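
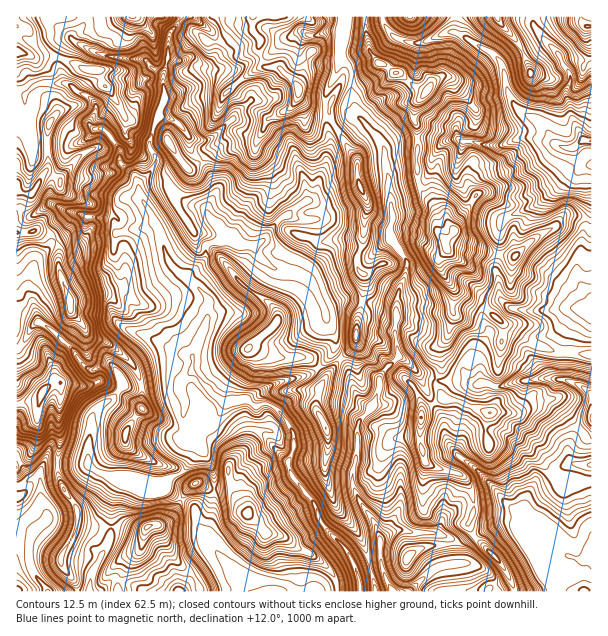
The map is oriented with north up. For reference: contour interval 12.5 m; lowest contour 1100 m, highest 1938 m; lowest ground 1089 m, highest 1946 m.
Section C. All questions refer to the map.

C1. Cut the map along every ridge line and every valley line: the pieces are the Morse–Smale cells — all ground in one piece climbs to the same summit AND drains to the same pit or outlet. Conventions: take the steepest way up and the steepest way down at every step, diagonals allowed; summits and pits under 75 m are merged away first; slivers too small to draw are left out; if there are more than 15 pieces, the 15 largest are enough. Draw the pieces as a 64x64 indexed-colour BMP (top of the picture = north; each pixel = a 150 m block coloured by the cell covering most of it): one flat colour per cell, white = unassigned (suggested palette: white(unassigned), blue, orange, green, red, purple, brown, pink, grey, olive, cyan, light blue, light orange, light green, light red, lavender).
<image width="64" height="64" href="data:image/bmp;base64,Qk12CAAAAAAAAHYAAAAoAAAAQAAAAEAAAAABAAQAAAAAAAAIAAATCwAAEwsAABAAAAAAAAAA////ALR3HwAOf/8ALKAsACgn1gC9Z5QAS1aMAMJ34wB/f38AIr28AM++FwDox64AeLv/AIrfmACWmP8A1bDFAAAAAAnd3d3d3dAAAABEREREREQAiIiIiIiIgAMzMzMzAAAAmd3d3d3d3QAABERERERERACIiIiIiIiIgzMzMzMAAAmZnd3d3d3d0ABERERERERE4IiIiIiIiIgzMzMzMwAACZmd3d3d3d3d1ERERERERE7gCIiIiIiIiDMzMzMzAAAJmZnd3d3d3d1ERERERERETuAIiIiIiIiDMzMzMzMAAACZmd3d3d3d1ERERERERETuAAiIiIiIiDMzMzMzMwAAAJmZnd3d3d3URERERERETu4AiIiIiIiDMzMzMzMzAAAACZmd3d3d3QRERERERETu4ACIiIiIiDMzMzMzMzMAAAAJmZ3d3d3dAERERERERO4ACIiIiIiIgzMzMzMzMwAAAAmZnd3d3d0ARERERERO7gAIiIiIiIiDMzMzMzMzAAAAmZmd3d3dAABERERERE7gAIiIiIiIiIMzMzMzMzMAAAmZmZ3d3dAAAERERERE7uAAiIiIiIiIMzMzMzMzMwAACZmZmdAAAAAARERERE7uAAiIiIiIiIgzMzMzMzMzAAAJmZAAAAAAAABERERE7u4ACIiIiIiIMzMzMzMzMzMAAAmZAAAAAAAABERERETu7gAAd4iIiDMzMzMzMzMzM5kACZkAAAAAAAAERERERE7u7u53eIiDMzMzMzMzMzMzmQAJmQAAAAAAAERERERETu7u7nd3iIMzMzMzMzMzMzOZAAmZAAAAAAAERERERERO7u7ud3d3czMzMzMzMzMzM5kACZkAAAAAAARERERERO7u7u53d3dzMzMzMzMzMzMzmQAJmQAAAAAABERERERE7u7u7ud3d3MzMzMzMzMzMzOZAAmZkAAAAAAERERERE7u7u7u53d3dzMzN3MzMzMzM5mQCZmZkAAAAARERmbu7u7u7u53d3d3d3d3czMzMzMzmZAJmZmQAAAAREZmZm7u7u7u7nd3d3d3d3dzMzMzMzOZmZmZmZkRERFERmZmZmbu7u7nd3d3d3AAAHMzMzMzM5mZmZmZkRERERFmZmZmZmZu7ud3d3dwAAAAczMzMzMzmZmZkREREREREWZmZmZmZmbud3d3dwAAAAd3MzMzMzOZmZmRERERERERZmZmZmZmZmd3d3cAAAAAB3czMzMzNwmZmRERERERERFmZmZmZmZmZ3d3dwAAAAAAdzMzd3d3CZmRERERERERERZmZmZmZmZnd3d3AAAAAAB3M3d3d3cAkRERERERERERFmZmZmZmZmd3d3cAAAAAAHd3d3d3dxEREREREREREREWZmZmZmZmZ3d3dwAAAAAAd3d3d3d3ERERERERERERERZmZmZmZmZ3d3d3AAC7u7t3cAAAAAARERERERERERERFmZmZmZmZgAAAAC7u7u7u7sAAAAAABEREREREREREREWZmZmZmZgAAAAAAu7u7u7uwAAAAAAERERERERERERFmZmZmZmZmAAAAAAC7u7u7u7AAAAAAAREREREREREREGZmZmZmYP8AAAAAALu7u7u7AAAAAAABEREREREREREAAGZmZmAA//AAAAAAu7u7u7sAAAAAAAEREREREREREQAAZmZmAAAP/wAAAAC7u7u7uwUAAAAAAREREREREREQAABmZmIAAA//////C7u7sAAABVUAAAABERERERERERAAAAAiIiAAAP/////7u7uwAAAFVVAAAAEREREREREREAAAACIiIgAA//////u7u7sAAAVVVVAAAREREREREREAAAACIiIiAP//////+7u7uwAABVVVVQBREREREREREQAAACIiIiIi///////7u7u7sAVVVVVVVVEREREREREQAAAAAiIiIiIv//////u7u7u7VVVVVVVVURERERERERAAAAACIiIiIiL/////+7u7u7xVVVVVVVVREREREREREAAAAAIiIiIiIi/////My7u7xVVVVVVVVVERERERERGqAAAAAiIiIiIiL////8zMy7vFVVVVVVVVURERERERGqoAAAAiIiIiIiIv////zMzLu8VVVVVVVVVREREREREaqgAAAiIiIiIiIiL////MzMu7zFVVVVVVVQEREREREaqqAAAiIiIiIiIiIv///8zMzLu1VVVVVVUAARERERERqqoAACIiIiIiIiIi///8zMzMzMVVVVVVAAABEREREaqqqgAAIiIiIiIiIiL//8zMzMzMxVVVVVUAAAEREREaqqqqoCIiIiIiIiIiIi/8zMzMzMzMVVVVUAAAARERERGqqqqiIiIiIiIiIiIiIizMzMzMzMxVVVAAAAABEREREaqqqqIiIiIiIiIiIiIizMzMzMzMxVVVAAAAAAoRERGqqqqqoiIiIiIiIiIiIiLMzMzMzMzFVVUAAAAACqoRqqqqqqqiIiIiIiIiIiIiIszMzMVczFVVUAAAAAAKqqqqqqqqqqIiIiIiIiIiIiIizMzMVVVVVVVQAAAAAAqqqqqqqqqqACIiIiIiIiIiIiLMzFVVVVVVVVAAAAAACqqqqqqqAAAAIiIiIiIiIiIiLMzFVVVVVVVVAAAAAAAKqqqqoAAAAAAiIiIiIiIiIiIszFVVVVVVVVAAAAAAAAqqqqAAAAAAACIiIiIiIiIiIizMVVAABVVQAAAAAAAACqqqqgAAAAAAIiIiIiIiIiIiLMxVAAAAAAAAAAAAAAAKqqqqoAAAAAACIiIiIiIiIiIizFUAAAAAAAAAAAAAAA"/>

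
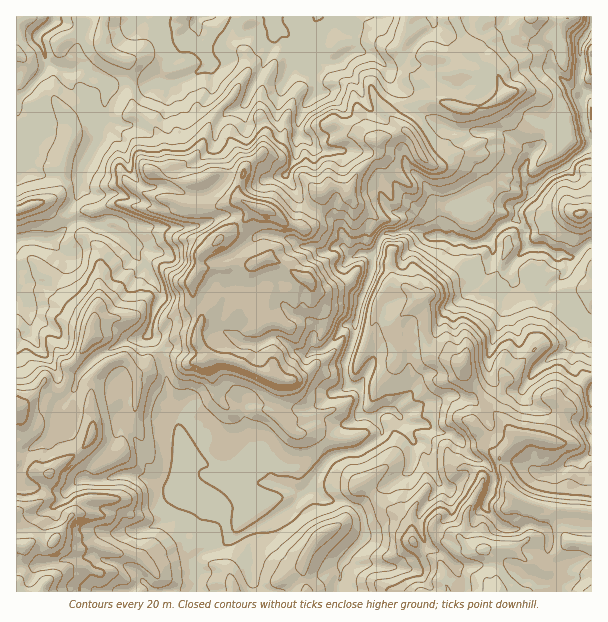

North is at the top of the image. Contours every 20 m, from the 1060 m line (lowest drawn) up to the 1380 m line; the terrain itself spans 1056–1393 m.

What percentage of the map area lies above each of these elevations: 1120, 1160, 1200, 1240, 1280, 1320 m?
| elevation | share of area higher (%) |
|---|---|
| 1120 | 90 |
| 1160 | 73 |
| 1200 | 57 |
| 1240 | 35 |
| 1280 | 18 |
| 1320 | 6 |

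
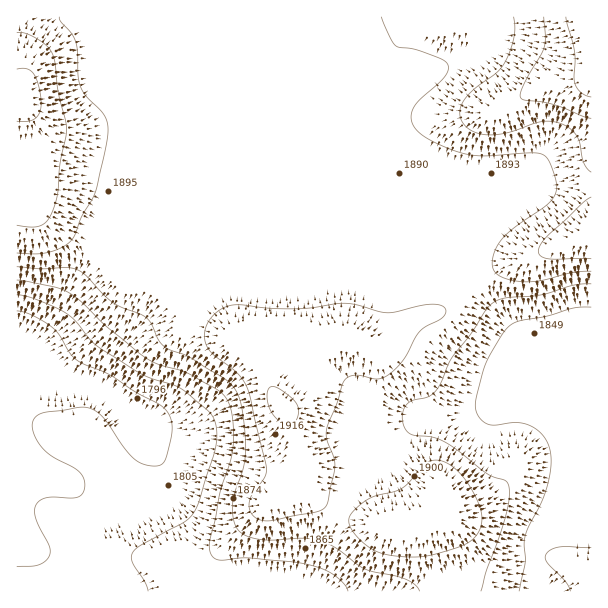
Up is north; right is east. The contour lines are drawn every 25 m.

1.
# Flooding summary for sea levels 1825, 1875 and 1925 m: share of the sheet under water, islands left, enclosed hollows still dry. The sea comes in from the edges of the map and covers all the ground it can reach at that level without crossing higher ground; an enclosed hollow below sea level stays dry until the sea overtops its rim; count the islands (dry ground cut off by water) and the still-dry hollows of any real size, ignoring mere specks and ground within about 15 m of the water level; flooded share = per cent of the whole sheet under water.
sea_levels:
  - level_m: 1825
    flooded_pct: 13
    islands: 0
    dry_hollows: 0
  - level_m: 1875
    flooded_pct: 32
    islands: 0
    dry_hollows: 0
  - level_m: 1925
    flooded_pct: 93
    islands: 0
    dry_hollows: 0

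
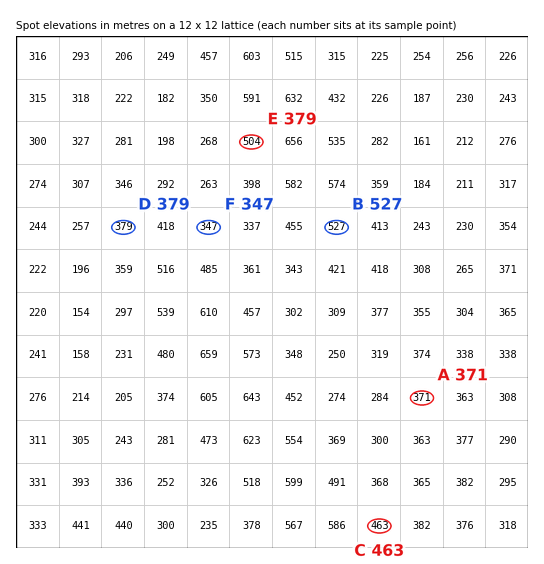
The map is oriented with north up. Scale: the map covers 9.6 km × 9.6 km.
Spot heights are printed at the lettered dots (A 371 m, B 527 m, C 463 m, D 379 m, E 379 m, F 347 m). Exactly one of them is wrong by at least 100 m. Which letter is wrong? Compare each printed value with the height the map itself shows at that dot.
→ E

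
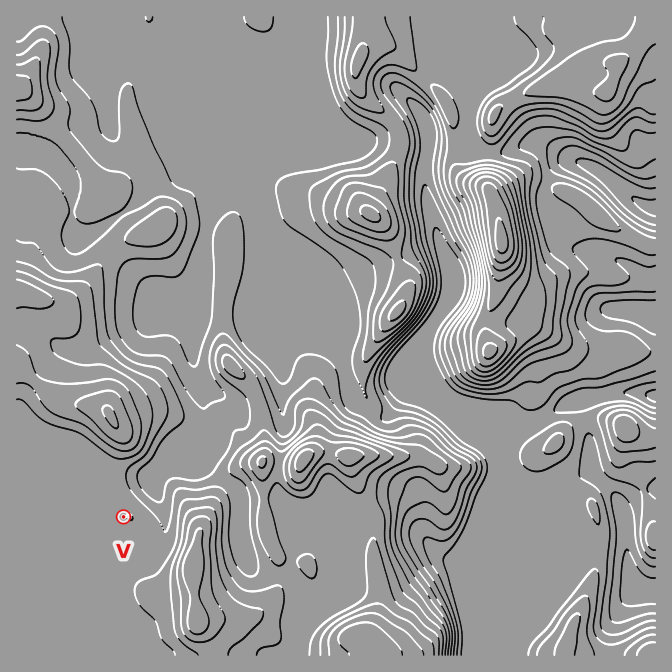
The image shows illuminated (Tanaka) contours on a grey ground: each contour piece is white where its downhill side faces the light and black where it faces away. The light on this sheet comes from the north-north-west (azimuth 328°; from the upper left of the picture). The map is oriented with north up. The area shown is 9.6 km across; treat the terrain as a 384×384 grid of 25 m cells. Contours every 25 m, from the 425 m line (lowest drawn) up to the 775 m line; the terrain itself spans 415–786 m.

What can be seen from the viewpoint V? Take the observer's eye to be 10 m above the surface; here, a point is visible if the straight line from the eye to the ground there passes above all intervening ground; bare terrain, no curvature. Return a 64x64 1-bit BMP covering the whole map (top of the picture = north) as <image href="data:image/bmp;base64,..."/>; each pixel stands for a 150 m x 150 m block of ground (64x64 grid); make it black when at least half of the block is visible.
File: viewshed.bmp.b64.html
<image width="64" height="64" href="data:image/bmp;base64,Qk0+AgAAAAAAAD4AAAAoAAAAQAAAAEAAAAABAAEAAAAAAAACAAATCwAAEwsAAAIAAAAAAAAA////AAAAAAD/8AAAAAAAAH/wAAAAAAAAH+CAAAAAAAA/4cAAAAAAAH/hwAAAAAAA/8HAAAAAAAD/34AAAAAAAP//gAAAAAAA//+AAAAAAAD//8AAAAAAAP//wAAAAAAA//nAAAAAAAD/+cAAAAAAAP/5wAAAAAAA//HAAAAAAAD/4YAAAAAAAP/hgAAAAAAA/+EBkAAAAAD/8A+QAAAAAP/8/5gAAAAA////gAAAAAD///+AAAAAAP/H/4AAAAAA/4P9gAAAAAD/ABuAAAAAAIAAHwAAAAAAgAAPAAAAAACAAA4AAAAAAIAAHAAAAAAAAAAYAAAAAAAAAAgAAAAAAAAAAAAYAAAAAAAAABwAAAAAAAAAHAIAAAAAAAAcAwAAAAAAABwDAAAAAAAAHgMAAAAAAAAeA4AAAAAAAA4DgAAAAAAAHAGAAAAAAIAcAYAAAAAAwDwDgAAAAADAfAMAAAAAAGD4BwAAAAAAceAHAAAAAAB/wA8AAAAAAH+ADgAAAAAAYAAOAAAAAAAAAAAAAAAAACAAAAAAAAAAMAAAAAAAAAA4AAAAAAAAABwAAQAAAAAAHgABAAAAAAAf+AAAAAAAAB/wABAAAAAAH+AAHAAAAAAPwAAAAAAAAA/BAAAAAAAAD8IAAAAAAAAPxgAAAAAAAAfAAAAAAAAAB8AAAAAAAAAH4AAAAA=="/>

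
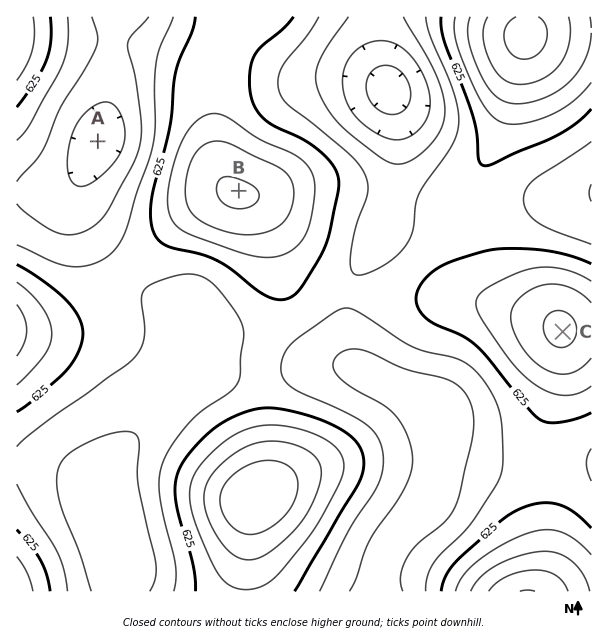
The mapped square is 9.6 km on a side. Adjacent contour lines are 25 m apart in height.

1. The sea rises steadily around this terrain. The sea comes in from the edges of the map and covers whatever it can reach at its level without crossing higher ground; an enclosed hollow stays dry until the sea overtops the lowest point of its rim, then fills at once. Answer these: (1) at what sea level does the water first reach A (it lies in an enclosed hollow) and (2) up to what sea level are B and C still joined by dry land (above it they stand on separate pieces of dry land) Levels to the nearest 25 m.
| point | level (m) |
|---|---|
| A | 575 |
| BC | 600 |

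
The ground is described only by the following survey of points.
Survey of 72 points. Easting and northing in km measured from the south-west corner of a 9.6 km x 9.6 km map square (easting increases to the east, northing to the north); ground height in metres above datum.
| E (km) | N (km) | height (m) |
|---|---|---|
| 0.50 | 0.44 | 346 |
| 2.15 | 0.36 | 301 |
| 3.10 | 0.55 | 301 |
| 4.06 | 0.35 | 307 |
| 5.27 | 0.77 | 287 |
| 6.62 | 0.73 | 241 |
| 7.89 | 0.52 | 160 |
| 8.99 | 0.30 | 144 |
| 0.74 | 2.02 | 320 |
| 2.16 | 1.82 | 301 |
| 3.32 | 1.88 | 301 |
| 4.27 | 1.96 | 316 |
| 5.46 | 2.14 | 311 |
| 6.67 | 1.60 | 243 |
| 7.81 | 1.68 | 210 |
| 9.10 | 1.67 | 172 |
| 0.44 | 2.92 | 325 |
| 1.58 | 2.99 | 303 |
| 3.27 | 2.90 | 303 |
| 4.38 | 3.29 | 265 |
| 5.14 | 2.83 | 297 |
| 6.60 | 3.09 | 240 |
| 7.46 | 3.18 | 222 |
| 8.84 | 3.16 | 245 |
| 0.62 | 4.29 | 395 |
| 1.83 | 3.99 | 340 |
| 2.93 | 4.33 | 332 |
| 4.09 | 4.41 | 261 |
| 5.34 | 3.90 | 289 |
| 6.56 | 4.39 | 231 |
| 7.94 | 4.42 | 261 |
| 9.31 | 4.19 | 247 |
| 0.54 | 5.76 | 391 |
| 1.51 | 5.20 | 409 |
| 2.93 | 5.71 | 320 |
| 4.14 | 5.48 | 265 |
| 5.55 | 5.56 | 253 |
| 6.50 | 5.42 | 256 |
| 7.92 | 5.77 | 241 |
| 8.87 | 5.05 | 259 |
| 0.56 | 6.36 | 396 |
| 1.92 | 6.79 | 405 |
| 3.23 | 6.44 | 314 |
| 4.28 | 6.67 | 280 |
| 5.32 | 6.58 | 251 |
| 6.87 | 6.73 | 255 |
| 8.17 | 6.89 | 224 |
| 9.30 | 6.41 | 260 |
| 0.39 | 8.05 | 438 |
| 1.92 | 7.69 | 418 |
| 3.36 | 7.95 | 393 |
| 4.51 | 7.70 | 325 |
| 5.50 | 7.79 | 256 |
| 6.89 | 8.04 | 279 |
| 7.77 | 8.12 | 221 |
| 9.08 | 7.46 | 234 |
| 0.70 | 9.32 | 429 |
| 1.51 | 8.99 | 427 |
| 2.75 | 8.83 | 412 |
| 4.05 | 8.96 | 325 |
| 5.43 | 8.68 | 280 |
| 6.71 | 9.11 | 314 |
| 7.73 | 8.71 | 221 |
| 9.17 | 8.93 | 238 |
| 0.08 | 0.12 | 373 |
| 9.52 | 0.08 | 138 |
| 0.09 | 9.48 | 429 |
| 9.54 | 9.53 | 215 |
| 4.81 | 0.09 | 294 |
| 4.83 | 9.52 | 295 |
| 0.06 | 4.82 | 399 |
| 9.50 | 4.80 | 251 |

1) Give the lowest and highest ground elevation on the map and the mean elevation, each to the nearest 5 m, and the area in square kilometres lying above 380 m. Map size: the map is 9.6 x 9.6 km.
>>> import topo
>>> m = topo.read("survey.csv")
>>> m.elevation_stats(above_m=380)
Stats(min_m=135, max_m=450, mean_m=295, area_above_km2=14.8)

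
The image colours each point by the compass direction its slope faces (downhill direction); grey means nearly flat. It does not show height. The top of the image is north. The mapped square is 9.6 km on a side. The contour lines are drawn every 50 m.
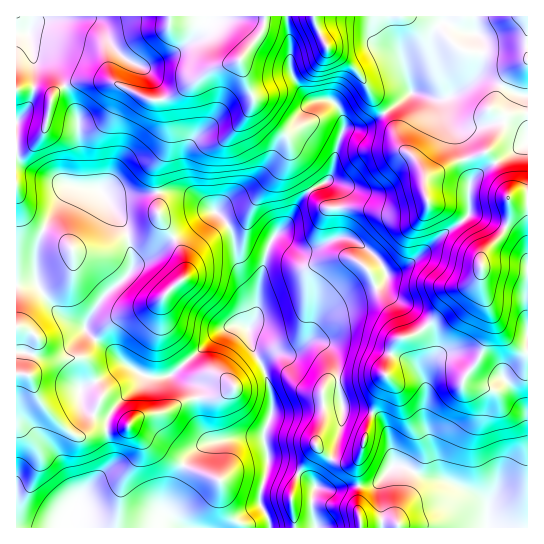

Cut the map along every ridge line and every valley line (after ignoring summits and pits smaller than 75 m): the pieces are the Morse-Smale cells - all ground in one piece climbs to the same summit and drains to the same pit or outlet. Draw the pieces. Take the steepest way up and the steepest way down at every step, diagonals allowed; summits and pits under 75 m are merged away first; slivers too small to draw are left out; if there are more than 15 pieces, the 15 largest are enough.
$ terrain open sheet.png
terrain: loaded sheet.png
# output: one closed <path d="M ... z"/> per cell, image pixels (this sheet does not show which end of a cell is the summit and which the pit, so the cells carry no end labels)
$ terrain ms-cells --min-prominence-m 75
<path d="M31 16l-15 1 0 510 299 1-3-14 0-16 5-11 8 2 14 0 8-2 26-2 4-1 18-19 12 3 22 11 14 1-6-10-13-48 3-29-4-22 10-17 0-12-4-8-18-23-23-18-3-6 2-13-10-16-11-10-16-9-11-2-26 12-14 0-20-13-4 0-10 19-8 38-1 24-5 9-5 2-4-3-9 0-10 4-53 47-21 1-10-4-14-9-15-15-22-15-3-9 22-33 16-12 15-17 12-6 56-42 9-4-20-14-16-5-21 0-40 5-12 0-5-4 28-32 16-9 14-17 4-10 0-15-6-24-5-9-9-9-18-9-31-36-12-4-36 0-8 2-7 7z"/><path d="M286 16l-253 0-2 10 0 2 7-7 8-2 43 1 14 11 9 15 13 13 14 6 13 12 9 22 2 26-3 8-8 12-7 7-15 8-29 33 5 4 12 0 40-5 21 0 16 5 23 16 10 12 5 12 6 29 18 26 2-1 6-36 7-16 13-13 18-29 12-10 12-6 4-4 6-32 7-16-3-15-7-11-5-3-19 0-15-19-4-10 0-28z"/><path d="M527 143l-46 29-12 13-1 30-9 9-17 11-32 29-15 8-8 1-2 8 3 12 23 18 18 23 4 8 0 12-10 17 4 22-3 29 15 52 7 7 29 14 10 8 4 25 39-1z"/><path d="M417 93l-8 2-38 28-10 5-14 0-4 3-6 14-6 32-4 4-12 6-12 10-18 29-10 10 4 0 20 13 14 0 18-9 15-3 20 11 11 10 8 15 6 0 24-13 27-25 17-11 9-9 3-33 15-14 40-24 2-9-6-6-15-6-13 0-12 4-20-2-11-10-9-15z"/><path d="M215 212l-9 3-56 42-12 6-15 17-18 14-20 31 0 5 4 5 21 14 15 15 20 12 25 0 49-44 14-7 9 0 7 3 7-11 0-28-13-15-4-8-6-29-5-12z"/><path d="M443 16l-156 0 5 59 11 18 7 7 19 0 8 6 7 16 1 7 16-1 18-11 33-24-3-15 19-19 4-24 12-13z"/><path d="M527 16l-82 0-1 6-12 13-4 24-19 19 2 13 20 8 11 1 9 15 11 10 20 2 12-4 13 0 15 6 5 6z"/><path d="M399 465l-6 2-16 17-4 1-26 2-8 2-14 0-8-2-5 11 0 16 4 13 172 0-1-21-12-11-24-12-30-7z"/>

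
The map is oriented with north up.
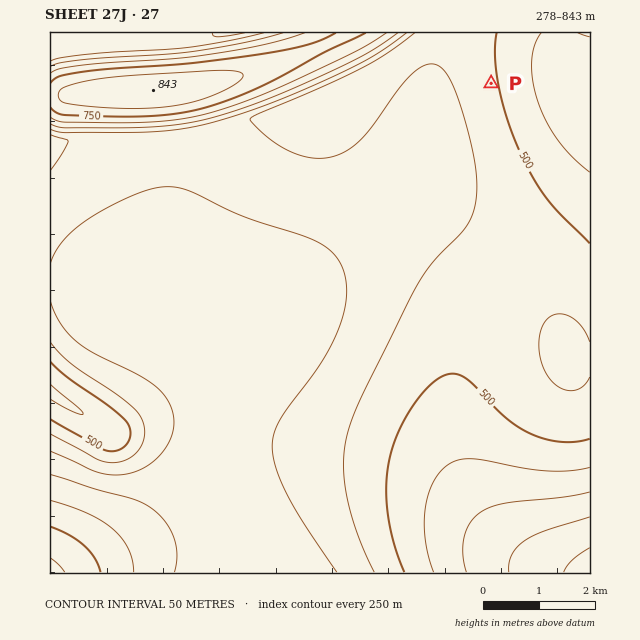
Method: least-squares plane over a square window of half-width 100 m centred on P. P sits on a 4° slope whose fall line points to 79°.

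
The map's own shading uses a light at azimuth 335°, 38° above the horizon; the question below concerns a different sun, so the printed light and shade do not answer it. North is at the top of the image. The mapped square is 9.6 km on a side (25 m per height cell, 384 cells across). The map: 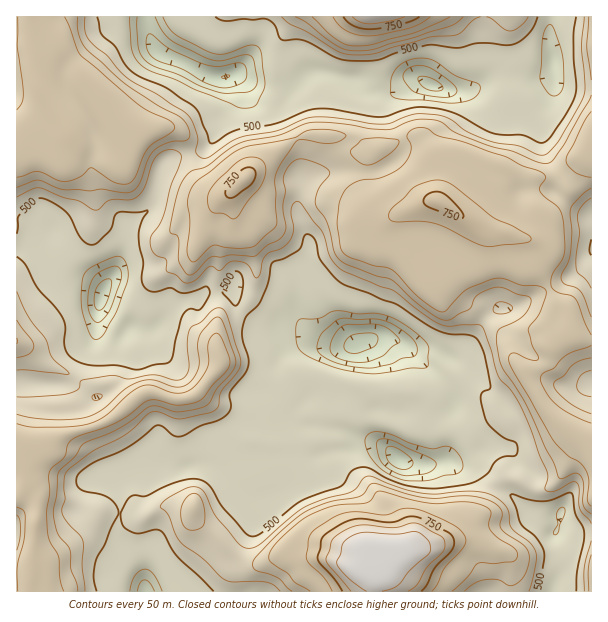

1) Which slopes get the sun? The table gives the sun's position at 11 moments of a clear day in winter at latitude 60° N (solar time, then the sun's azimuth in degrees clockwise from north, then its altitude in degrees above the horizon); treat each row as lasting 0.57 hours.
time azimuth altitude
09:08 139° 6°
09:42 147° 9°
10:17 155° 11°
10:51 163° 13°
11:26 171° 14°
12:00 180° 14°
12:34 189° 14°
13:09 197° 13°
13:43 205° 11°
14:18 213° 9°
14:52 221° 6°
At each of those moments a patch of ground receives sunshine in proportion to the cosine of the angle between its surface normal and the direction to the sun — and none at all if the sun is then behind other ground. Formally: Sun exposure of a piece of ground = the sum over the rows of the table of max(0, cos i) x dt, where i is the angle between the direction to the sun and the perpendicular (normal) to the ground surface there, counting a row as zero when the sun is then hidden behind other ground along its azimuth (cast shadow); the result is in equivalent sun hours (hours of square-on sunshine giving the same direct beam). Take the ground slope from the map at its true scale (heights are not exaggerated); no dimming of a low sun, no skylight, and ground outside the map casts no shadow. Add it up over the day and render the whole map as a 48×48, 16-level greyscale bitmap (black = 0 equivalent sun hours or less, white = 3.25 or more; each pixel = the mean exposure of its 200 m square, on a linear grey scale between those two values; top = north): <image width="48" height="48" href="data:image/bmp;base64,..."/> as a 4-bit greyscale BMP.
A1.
<image width="48" height="48" href="data:image/bmp;base64,Qk32BAAAAAAAAHYAAAAoAAAAMAAAADAAAAABAAQAAAAAAIAEAAATCwAAEwsAABAAAAAAAAAAAAAAABEREQAiIiIAMzMzAERERABVVVUAZmZmAHd3dwCIiIgAmZmZAKqqqgC7u7sAzMzMAN3d3QDu7u4A////AGZVRVVnmXZnmrvMvJesqZqrqKzLmYd1VmZVRFZoumZ5mIrNp3radmeJmGirmYd2VlVVVmZmh2eZdmRphol1VVZ5zZeJmHdmVDVDRnZmZmmYdjATVVRFVVVWeaiHUyNEQ1VCJGZnd3mYYxAAJUMRIiEjIjVTAAIzRGVUNGdnmYiXMiMgATEAAAAAABRVMSRUWJRVRFZVV4Z2IjQyAAEAAAAAASNFVERUfYVnZCNEMkMzNERDIAAAAAAAAAEAFGiqaGZWQzRUQhABNFVEMgAAAAAAAAAAN4athWZndlVVVTEBNVVVQyEAAAAAAAABRDRqyGaM2nZmVVRERVVVRDMgAAAAAAAiM0eIqGZnm7qHVWZmZVVVVEQyAAAAERRENFiYh1VWm8y6dmd2ZVVVVERDMQA0VmVVZliYdhERNq3bl3mHZVVVVERFZ4hlVURWdnmGUwAAAAOdy87dt1VVVVVmZlVVVERWVYljEBEiIQAn3/7uplVVVVVVZmdmZlVVV6gxACERI0IRVzE4p1VVVWZmZmZmVWZUeqUiIlZmZDMQAAADrpZVVmZVMzMzRWZWq3RoZaqWMQAAAAATWqdVVUIQAAABNUVXmFWZmbhSIiIhAAJGVEVVQgAAAAACVGZndCV5vIVERCMyIiNVQzRVVEIAAAE3eHZ4U2ZnmiI1VCNDRERCI0VVVnh0M1jLm7qXRGVVZCNEUxFXdlQgE0VWZorO///K7+yTESRVUzREVBE2ZmUhAjdmZ4i8zMq+66l1MzNVQ0M0VUI1Z2ZUIjV2Z3d3eKvth5mImpZCI0RFVnU0eZrId1aGZmZ5rM23ZnnN3MpRAkRVZ6p2VYvMmYh2Zmac3tuGZmZ5qHd3MzVVaLy3Z2eczOyJhmi926hmZWZmZmZ5Y1VVZ4iXeJZpze3NuGeIdmZmZmZ4d3ZmdWVVaIdmVGZWiIirp3h2ZmZmZnmHd1VVZmZmZ3dmQkdWd3Z4Zpl2ZmeIialkM0VVVXZnh4eIY0VmiHZlVphkVVZ5u4QzRFVEZ6ibuprdlURVeZhmd2ZURVQ1dSI1VDMUqt3v26ztpkNENIt1VkREQzRCACNVVVVXe83bqpqZlkMRITd3ZmQzMyIzIkVVVmVleomGd3Zml1QQARA3qZiHd2M0VVVVQxAViGZmZmVmnJdBAAAlmqmHZodUVVQxAAACRlZmZVZmfOyCAAAAJ4h2UzRlMhAAAAABNVVmVWZlVnYyIQAAASIhEAAiMQAAABIhJEVlRXZVMhASMgAAAAAAAAAAAAAAI0MyIjVlRmVTEAATIQAAAAAAAAAAAAATREQiIlZVZlUxAAEQAAAjIQAAARAAAAEjREMiNGZVZlIAAAAAAAFVVDMjNEIAAEdlREQ0VmVmVCEAAAABMzV2ZmZ4h3dTSIh2ZWU1Z2VmYgEiAAFJvclmZni+/8q9uXZmZmVGZ2VWUhEzIUi6iKuGd53////+uqh4iGVnVmZVQzNFRYqGZmh2m9663////smIq5d3VWZURkRVVnZmeIiJvcqM7///3cqZmah2VQ=="/>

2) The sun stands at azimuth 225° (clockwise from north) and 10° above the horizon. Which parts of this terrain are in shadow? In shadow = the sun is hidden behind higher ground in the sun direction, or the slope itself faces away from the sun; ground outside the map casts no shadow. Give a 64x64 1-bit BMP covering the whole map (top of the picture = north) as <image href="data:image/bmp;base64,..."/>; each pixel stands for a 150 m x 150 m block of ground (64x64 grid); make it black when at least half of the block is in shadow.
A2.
<image width="64" height="64" href="data:image/bmp;base64,Qk0+AgAAAAAAAD4AAAAoAAAAQAAAAEAAAAABAAEAAAAAAAACAAATCwAAEwsAAAIAAAAAAAAA////AAAAAAADhAAAAAAAQAeAAAAAAABgB8AAAAAAAGAHwAAAAAAAYA+AAAAAAADwHwAA4AABg/AfAAHgAefP+B8AA8AH/+f4HgAHwAf/4/geAA+A////+B4ADwB///+AHwAfAB7//wAPAB8ADf/+AAcABwAB//4AAAAAAAH//gAAAAAAAf/+AAAAAAAB4cAAAAAAAAAAAAD+AAAAAAAAAf+AAAAAAAAHc4AAAAAAAA8AAAMAAAAAHwAB4QAAAAA/AA/gAAAAAD8B/+AAH8AAAAcd4cB/4AAADgBBwP/AAAA4AAHgf8AAAPCAAfAfgAAA8YAD8AAAAAHxwAPwAAAAAfHAA/AAAAADkcABwAAAAAMB4AAAAAAADwDAAAAAAAAPAAAAEAAAAAcAAAAQAAAABwAAAAAAAAAHAAAAAAAAAAcAAAAAAAAADwAAAAMAAAAPAAAABwAAAA8AAAAHAABgDwAAAAcAAOA5AAAABgAB4BAAAgAOAAHAAAACACYAAAAAAAMIMAAAAfAAAwgwAAAP8AAADHAAAD/wAAAY/AAB//AAADx//8P/8AAA/B/////wAAP8B////8AAB/8Af//8AAAf/8AP//AAAD//wAI/8AAAf//AAB4AAAD//8AAAAAgAf/4AAAAACAD//AAAAAAIAP/wAAAAAAgA/+AAAAAAAAD/wAAAAAAAA=="/>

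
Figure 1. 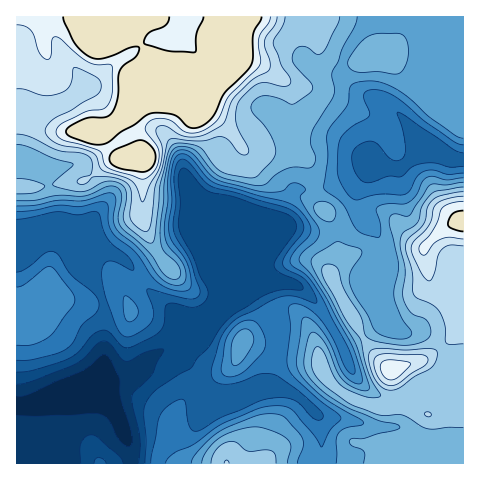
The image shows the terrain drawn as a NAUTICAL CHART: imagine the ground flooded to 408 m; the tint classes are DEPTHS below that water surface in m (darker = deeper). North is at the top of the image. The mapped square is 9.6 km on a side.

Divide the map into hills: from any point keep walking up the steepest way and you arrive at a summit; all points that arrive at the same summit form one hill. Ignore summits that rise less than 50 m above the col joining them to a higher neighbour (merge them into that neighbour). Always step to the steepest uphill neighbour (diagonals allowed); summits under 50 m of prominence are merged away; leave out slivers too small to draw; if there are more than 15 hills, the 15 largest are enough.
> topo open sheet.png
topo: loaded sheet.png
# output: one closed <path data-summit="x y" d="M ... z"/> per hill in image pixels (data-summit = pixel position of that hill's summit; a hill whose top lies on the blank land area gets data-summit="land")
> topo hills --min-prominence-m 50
<path data-summit="land" d="M463 16l-447 1 0 225 6 0 27-12 8 0 14 6 9 12 4 17 17 30 4 12-1 60-16 12-12 6-44 19-16 2 1 58 114 0-1-16-9-27-5-9-6-6-11-4-42 1 52-22 22-5 19-18 19-12 20-20 18-8 10-10 6-11 18-19 7-15 15-10 11-12 18-48 5-4 15 1 18-4 39-18 31 1 17-14 24 0 13 5 10-1z"/><path data-summit="land" d="M441 155l-24 0-17 14-31-1-32 16-16 5-24 0-5 4-18 48-11 12-15 10-7 15-20 21 32-12 15 22 6 13 3 18-8 48 14 1 14 6 21 21 4 19-3 29 145-1-1-65-45 0-25 2-12-4-14-8-10-10-14-29 43-29 4 5 12 7 21 1 8 4 7 6 14 18 12 4 0-205-10 0z"/><path data-summit="227 463" d="M172 344l-22 14-19 18-22 5-52 22 42-1 11 4 6 6 5 9 9 27 2 16 186-1 4-14-3-31-19-20-10-6-13-4-33 2-16 4-18-1-5-4-8-15-18-18z"/><path data-summit="17 314" d="M57 230l-8 0-27 12-6 1 1 163 15-2 44-19 12-6 16-12 1-60-4-12-17-30-5-20-8-9z"/><path data-summit="242 343" d="M253 287l-31 13-15 18-18 8-17 17 7 13 18 18 8 15 5 4 18 1 16-4 22-1 4-4 2-15 5-22-1-16-8-23z"/><path data-summit="391 370" d="M386 320l-21 16-22 12 9 23 15 17 14 8 12 4 71-3 0-30-2-2-10-4-14-18-7-6-8-4-21-1-12-7z"/>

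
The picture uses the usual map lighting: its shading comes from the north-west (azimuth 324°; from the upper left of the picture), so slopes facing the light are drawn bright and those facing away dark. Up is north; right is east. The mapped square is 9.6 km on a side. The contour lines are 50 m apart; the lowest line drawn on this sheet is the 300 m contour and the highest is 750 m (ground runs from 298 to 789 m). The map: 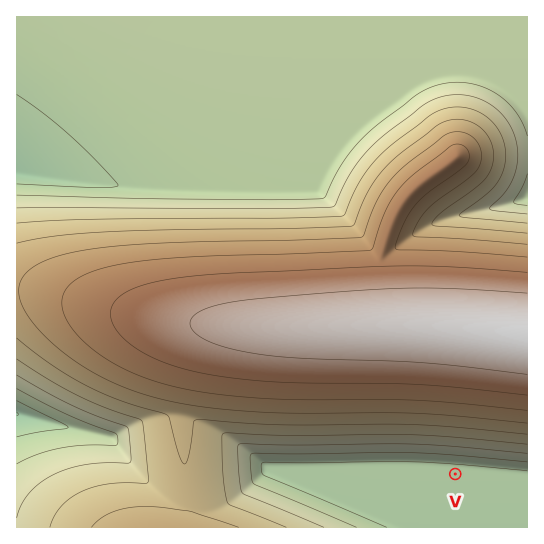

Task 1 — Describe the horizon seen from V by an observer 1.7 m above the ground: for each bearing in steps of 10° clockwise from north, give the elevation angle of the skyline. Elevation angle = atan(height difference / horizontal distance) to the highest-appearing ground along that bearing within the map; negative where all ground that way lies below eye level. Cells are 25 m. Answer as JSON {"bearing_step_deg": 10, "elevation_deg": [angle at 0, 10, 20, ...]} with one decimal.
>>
{"bearing_step_deg": 10, "elevation_deg": [13.1, 13.1, 12.7, 12.0, 10.9, 9.5, 7.7, 5.3, 2.4, -0.1, -0.1, -0.2, -0.2, -0.2, -0.3, -0.3, -0.4, -0.4, -0.4, -0.4, -0.4, -0.3, -0.3, -0.1, 1.2, 2.4, 2.5, 2.3, 2.3, 4.4, 6.3, 8.1, 9.6, 11.0, 12.0, 12.7]}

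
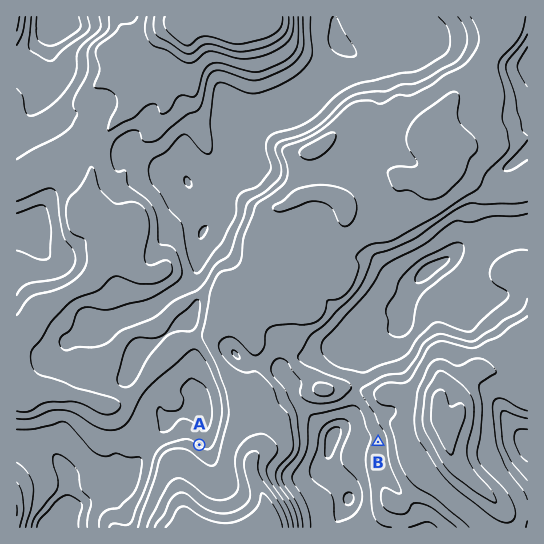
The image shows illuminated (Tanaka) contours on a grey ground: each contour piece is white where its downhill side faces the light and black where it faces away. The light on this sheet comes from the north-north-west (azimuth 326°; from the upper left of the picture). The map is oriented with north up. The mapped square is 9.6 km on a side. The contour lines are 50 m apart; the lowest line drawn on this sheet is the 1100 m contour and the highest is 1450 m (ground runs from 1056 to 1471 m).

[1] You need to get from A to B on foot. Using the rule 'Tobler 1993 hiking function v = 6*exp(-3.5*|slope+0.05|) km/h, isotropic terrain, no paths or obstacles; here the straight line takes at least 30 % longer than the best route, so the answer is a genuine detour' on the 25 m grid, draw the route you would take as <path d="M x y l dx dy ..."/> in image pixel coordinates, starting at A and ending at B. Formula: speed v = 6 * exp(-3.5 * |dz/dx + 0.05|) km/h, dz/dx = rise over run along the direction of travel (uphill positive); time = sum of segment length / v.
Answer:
<path d="M199 445l6 2 4 0 5-2 12-12 51-26 30 0 6 3 32 0 5 3 27 26 1 3"/>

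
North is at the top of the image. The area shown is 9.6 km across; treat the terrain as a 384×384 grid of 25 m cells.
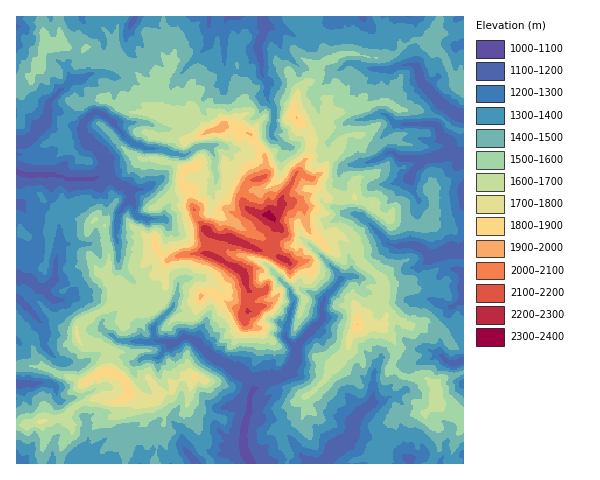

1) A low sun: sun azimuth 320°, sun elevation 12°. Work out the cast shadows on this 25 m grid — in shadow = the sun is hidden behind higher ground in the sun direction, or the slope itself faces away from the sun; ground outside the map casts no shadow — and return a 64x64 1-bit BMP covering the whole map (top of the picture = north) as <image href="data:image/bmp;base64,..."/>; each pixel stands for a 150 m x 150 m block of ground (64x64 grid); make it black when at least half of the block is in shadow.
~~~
<image width="64" height="64" href="data:image/bmp;base64,Qk0+AgAAAAAAAD4AAAAoAAAAQAAAAEAAAAABAAEAAAAAAAACAAATCwAAEwsAAAIAAAAAAAAA////AAAAAADP/P///fxhj0/8///9/+fvf/j///l/5+f/////+X/37f/////iP/P/P////+B/8v8B////4H/wvgD////gf/geAH///+D//AwF4Mf//P//Dwb+A3////+P/z6Bf////8/+HgAD////A/AAgAf////OAWH4P//7//8D8fx///n//xDwf////f/+EAP///////gQf//+////+AB8//7//2fAAHz//P//RAAADh48f/8BBAAABzgf/wePAwAHOH//x/+BAAeWP//n8zyAA/9v/8YDbBAP/3//4jnsBif/f//D3wwGN/x//4n/BgYR8fj//P8GBgAH4////yZ3CAcH////BDYMEAf///8ENgQQH///vAAWHgB///+OAAb+MEf/848AA44wA//7j8ADhhAD/4yPgAEAMDP+Zg8AGPg4ff5/jw///Dg8/n+DP/j8+AyPH8D/+Hw4DG/n4gcQAR+Mf///ERgf/8w7//9J+H///7n/v+Hx+H/9/H//+eMADzzuPP995/+AH+fP+Hz/8AD45//wfn4AICjAf/N+PAAgOOAAA/4AAChw4yD3fwAEGDBwgfA/4AcMEDhh8B/+AwQwHjz4G/4DhKAf/8gP4AHE8A//yA/wAGTgAYHaDxEAJOAAAJ8AAQAUYAAADwABgBQwAAAMAAGANDAAAAwCAYAUIAwABg=="/>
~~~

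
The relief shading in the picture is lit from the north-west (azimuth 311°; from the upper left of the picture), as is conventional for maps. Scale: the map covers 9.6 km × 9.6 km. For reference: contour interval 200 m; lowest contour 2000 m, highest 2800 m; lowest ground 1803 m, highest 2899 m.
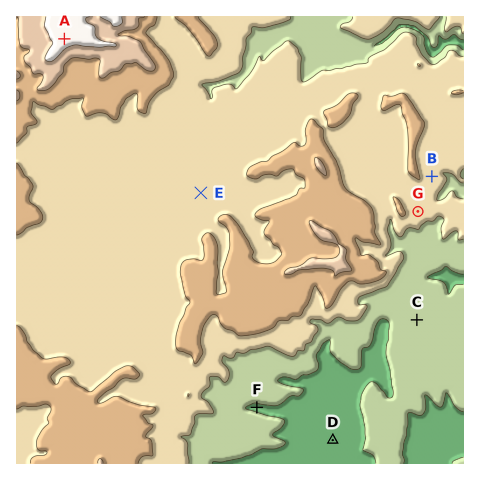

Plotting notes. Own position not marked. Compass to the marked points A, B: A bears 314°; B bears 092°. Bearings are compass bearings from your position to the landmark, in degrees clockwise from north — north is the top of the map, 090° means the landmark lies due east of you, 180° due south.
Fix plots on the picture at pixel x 199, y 168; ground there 2300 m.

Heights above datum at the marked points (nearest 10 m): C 2060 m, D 1840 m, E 2270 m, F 1970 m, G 2280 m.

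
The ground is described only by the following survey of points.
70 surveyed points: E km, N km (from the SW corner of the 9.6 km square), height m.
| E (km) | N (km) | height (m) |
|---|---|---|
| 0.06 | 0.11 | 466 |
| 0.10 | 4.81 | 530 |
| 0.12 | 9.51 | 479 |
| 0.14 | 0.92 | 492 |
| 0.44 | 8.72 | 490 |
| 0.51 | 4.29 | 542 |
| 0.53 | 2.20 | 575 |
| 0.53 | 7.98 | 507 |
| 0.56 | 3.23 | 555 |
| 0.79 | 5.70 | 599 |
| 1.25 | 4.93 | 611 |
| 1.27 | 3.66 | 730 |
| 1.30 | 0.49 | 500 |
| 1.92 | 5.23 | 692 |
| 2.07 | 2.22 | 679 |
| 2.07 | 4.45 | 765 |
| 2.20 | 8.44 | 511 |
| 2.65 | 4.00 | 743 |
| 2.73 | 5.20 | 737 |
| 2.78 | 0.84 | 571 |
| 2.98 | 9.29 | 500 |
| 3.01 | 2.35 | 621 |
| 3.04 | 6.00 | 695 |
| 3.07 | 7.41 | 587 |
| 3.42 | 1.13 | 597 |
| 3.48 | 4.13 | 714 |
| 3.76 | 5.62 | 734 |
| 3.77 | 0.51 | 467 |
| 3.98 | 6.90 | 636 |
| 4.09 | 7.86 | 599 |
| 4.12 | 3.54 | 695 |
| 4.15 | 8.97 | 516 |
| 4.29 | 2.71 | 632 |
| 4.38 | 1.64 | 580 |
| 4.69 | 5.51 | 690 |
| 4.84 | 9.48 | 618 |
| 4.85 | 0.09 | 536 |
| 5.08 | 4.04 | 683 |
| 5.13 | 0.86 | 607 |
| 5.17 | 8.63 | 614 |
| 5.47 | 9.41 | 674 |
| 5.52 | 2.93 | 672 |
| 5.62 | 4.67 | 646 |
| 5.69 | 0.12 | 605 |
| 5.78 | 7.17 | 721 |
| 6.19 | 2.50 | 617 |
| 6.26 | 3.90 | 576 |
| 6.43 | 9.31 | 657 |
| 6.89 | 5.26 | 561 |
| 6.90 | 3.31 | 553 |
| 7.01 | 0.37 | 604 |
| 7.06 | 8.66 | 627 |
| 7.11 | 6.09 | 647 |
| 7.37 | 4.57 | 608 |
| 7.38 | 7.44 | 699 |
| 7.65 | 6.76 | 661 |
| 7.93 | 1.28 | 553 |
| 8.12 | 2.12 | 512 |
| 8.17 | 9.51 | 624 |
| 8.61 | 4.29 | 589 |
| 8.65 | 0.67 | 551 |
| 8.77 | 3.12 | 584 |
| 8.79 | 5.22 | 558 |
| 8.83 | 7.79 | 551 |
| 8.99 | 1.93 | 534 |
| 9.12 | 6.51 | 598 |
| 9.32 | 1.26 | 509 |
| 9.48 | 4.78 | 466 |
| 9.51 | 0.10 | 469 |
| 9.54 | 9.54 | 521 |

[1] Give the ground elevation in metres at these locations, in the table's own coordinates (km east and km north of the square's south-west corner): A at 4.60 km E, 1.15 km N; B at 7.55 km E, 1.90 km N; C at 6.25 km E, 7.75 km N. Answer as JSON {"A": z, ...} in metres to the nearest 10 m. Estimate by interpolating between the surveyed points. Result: {"A": 570, "B": 550, "C": 660}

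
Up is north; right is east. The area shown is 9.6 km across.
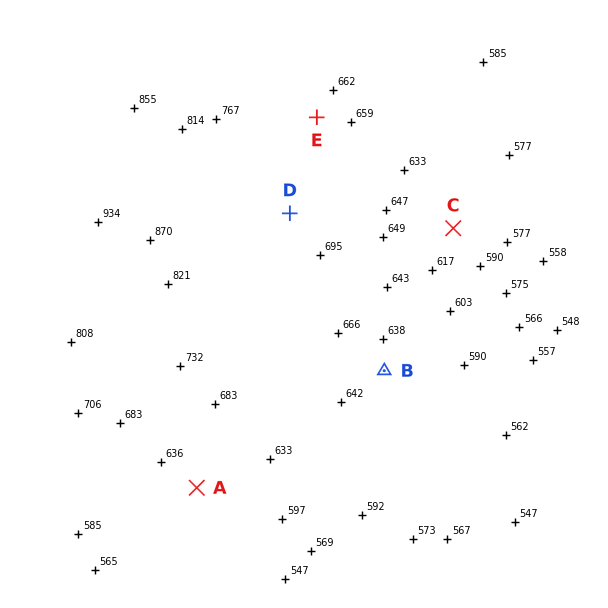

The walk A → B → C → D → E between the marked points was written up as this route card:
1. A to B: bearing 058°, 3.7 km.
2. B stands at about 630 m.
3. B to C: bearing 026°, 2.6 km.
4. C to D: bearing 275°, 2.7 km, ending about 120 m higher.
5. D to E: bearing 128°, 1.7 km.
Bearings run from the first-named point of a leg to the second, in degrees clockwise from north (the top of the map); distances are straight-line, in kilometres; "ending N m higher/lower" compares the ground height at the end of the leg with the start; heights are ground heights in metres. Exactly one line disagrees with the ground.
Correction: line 5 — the bearing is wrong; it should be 016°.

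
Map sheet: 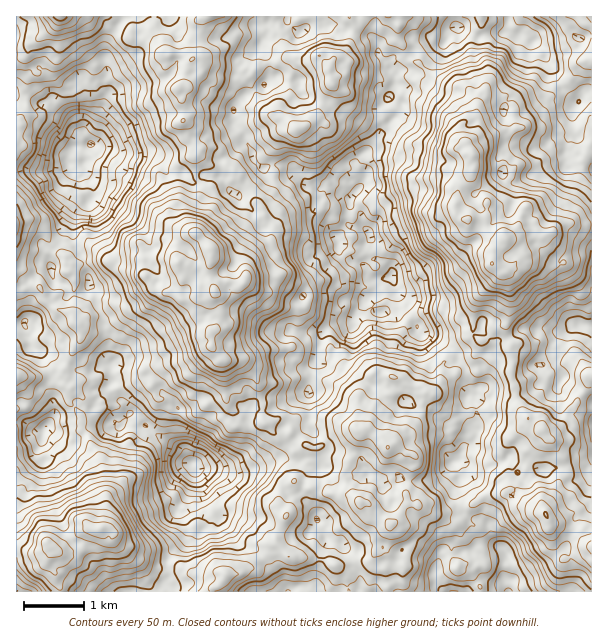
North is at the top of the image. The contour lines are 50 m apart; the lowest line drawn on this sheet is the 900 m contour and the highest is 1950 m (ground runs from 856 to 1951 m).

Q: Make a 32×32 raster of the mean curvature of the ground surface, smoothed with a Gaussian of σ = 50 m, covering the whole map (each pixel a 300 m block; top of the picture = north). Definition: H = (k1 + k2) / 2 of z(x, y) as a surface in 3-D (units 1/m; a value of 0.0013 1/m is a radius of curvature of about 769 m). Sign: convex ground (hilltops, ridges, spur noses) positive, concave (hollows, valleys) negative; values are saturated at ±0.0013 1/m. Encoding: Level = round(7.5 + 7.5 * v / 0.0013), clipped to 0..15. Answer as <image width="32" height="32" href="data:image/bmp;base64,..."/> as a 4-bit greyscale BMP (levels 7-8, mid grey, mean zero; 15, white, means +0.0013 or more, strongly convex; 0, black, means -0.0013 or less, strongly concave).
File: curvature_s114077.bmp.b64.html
<image width="32" height="32" href="data:image/bmp;base64,Qk12AgAAAAAAAHYAAAAoAAAAIAAAACAAAAABAAQAAAAAAAACAAATCwAAEwsAABAAAAAAAAAAAAAAABEREQAiIiIAMzMzAERERABVVVUAZmZmAHd3dwCIiIgAmZmZAKqqqgC7u7sAzMzMAN3d3QDu7u4A////AHnmZDY1r4gzOHaag5pBfHO+mlm5bc7cj5+LnJD6xFnWn9Z93HJ5WcqDF4SBZSCMK09N/5ZnQXeVJZfuhslof3dab4xGBqVo3gOeaLx4Ou9XVme9dZdLjLWtzDuoSsqNhpRWifsgAzKtRYJUgzKYYZVRdridMARWRnWS2vEGo4anMFiShFJsiLl1yuqWcbx/qjBNcDSaqq26XMtotIVJ7nmHaZc8Z4tGRCWogXtVXYRs1pqEqlo5Pbc3t4vOVB5XHNamQ3l5r8wmNm7cR2l/Fl4TfVU2V/majkxrdzpLTdabJn53Z1jbgAI2CngDmYcUJCXdWJZaaGap1lUmfIc7Zyd+ViZu2syqotWDoidebGU7VlgXylmF+72axCN4pu+qukK12aXnynmDRldiYon11rl1iKb1ePp2pqCzdsvEvWyXnXdHOb/GZapWcWWo23d5zqhCB523ZyyrbCtWu9XH9nqXOENmhXN5dkZCXGe2ZDl6FBRrXGZ30GCTYopqbxx4CfgFBCUs2DSVyTJ6W99WJ1u3YTVq2oUov6+3N0fqishX2oB2iI6TPcjId3NrvDaYOIKMlYrMVhalOdUUdnuMmGF6goZWa5mFBF+YVXj69pSWw8dTfLvYOKvt5yfDZ/RCjdmGV7imZ5KUeZNZUUVDI7BF+ZOJSLVCdEKGepYKg0SF"/>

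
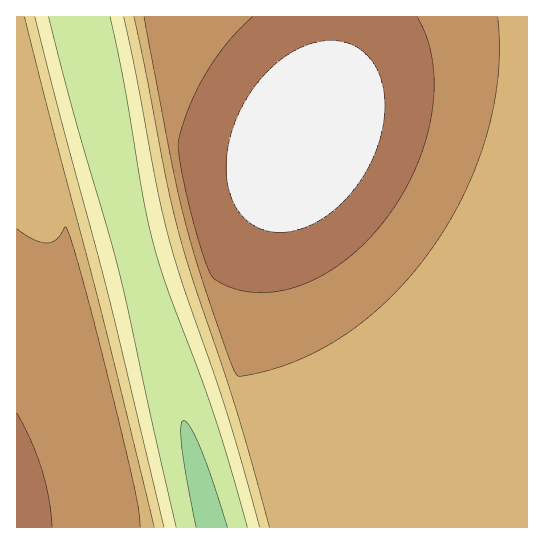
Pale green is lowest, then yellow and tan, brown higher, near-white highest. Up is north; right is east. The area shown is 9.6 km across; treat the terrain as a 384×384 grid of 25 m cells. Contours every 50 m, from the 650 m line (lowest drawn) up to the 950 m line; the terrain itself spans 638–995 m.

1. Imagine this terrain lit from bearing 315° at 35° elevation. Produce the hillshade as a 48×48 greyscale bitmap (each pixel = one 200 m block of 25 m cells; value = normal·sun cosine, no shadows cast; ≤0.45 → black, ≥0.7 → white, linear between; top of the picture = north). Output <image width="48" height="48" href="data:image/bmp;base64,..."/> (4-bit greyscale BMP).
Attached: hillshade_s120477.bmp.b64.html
<image width="48" height="48" href="data:image/bmp;base64,Qk32BAAAAAAAAHYAAAAoAAAAMAAAADAAAAABAAQAAAAAAIAEAAATCwAAEwsAABAAAAAAAAAAAAAAABEREQAiIiIAMzMzAERERABVVVUAZmZmAHd3dwCIiIgAmZmZAKqqqgC7u7sAzMzMAN3d3QDu7u4A////AGZmZmZ3dSATVomry6d3d3d3d3d3d3d3d2ZmZmZ3dBAjV4msy5d3d3d3d3d3d3d3d2ZmZmd3YwAkV4q8yod3d3d3d3d3d3d3d2ZmZnd3UgE0Z5q8ynd3d3d3d3d3d3d3d2ZmZ3d3UQE1aJq8uXd3d3d3d3d3d3d3d2Znd3d3QQI1eJq8uHd3d3d3d3d3d3d3d3d3d3d2MAJFeKvMqHd3d3d3d3d3d3d3d3d3d3d2IBNGeavLp3d3d3d3d3d3d3d3d3d3d3d1EBNWiavLl3d3d3d3d3d3d3d3d3d3d3d0ECRXiavKh3d3d3d3d3d3d3d3d3d3d3djASRXibzKd3d3d3d3d3d3d3d3d3d3d3diATRnmry6d3d3d3d3d3d3d3d3d3d3d3dSAjVomry5d3d3d3d3d3d3d3d3d3d3d3dBAkV4mryodmZmZ3d3d3d3d3d3d3d3d3YwE0Z4mrunZmZmZmZ3d3d3d3d3d3d3d3YwE1Z5q8uXZmZmZmZnd3d3d3d3d3d3d3UgI1aJq8qWZmZmZmZmZ3d3d3d3d3d3d3QRJFeJq8qGZmZmZmZmZnd3d3d3d3d3d3MBNGeau7p2ZmZmZmZmZmd3d3d3d3d3d2MCNWiavLl2ZmZmZmZmZmZ3d3d3d3d3d1ISRXiavKlmZmZVVVVmZmZnd3d3d3d3d0ETRnmrvKhmZmVVVVVWZmZmd3d3d3d3h0ETVomrzKd2ZmVVVVVVVmZmZ3d3d3d4hjEkV4mry6d2ZmVVVVVVVWZmZnd3d3eIhSEkZ5q8y5d2ZmVVVVVVVVZmZnd3d3eIdBE1aJq8y4d3ZmVVVVVVVVVmZmd3d3eIdBI1eKvMy4d3ZmVVVVVVVVVmZmZ3d3iIYxJGeavNyoh3dmZVVUREVVVWZmZ3d3iIUhNGiavNyoiHd2ZVVURERVVVZmZnd3iHQRNXirzdyYiHd2ZlVVRERVVVZmZnd3iHQSRXmrzdyYiId3ZlVVRERFVVVmZmd3eGMSRnmr3duZmIh3ZmVVVERFVVVmZmd3d1ITRom83suZmYiHdmZVVERFVVVmZmd3d0ETV4q83sqZmZiId2ZVVURFVVVWZmd3dzEjV5q83cqZmZmId3ZlVVVVVVVWZmZ3djEkZ5rN7cqqmZmYh3ZmVVVVVVVWZmZ3dSE0aJvN7bqqqpmZiHdmZVVVVVVWZmZndBE1aJvN7KqqqqmZiId2ZlVVVVVWZmZnYwI1eKvN3KqqqqqZmId3ZmVVVVVWZmZnYgJFeave3KqqqqqpmYh3ZmZVVVVmZmZnUhJGeazey5qqqqqqmZiHdmZlVVVmZmZmQRNGibzdypqqqqqqmZiId2ZmZmZmZmZlMBNWibzdyZqqqqqqqZmId3ZmZmZmZmZjICRXirzcuZmqqqqqqZmIh3dmZmZmZmZxECRnmrzcqZmqqqqqqpmYiHd2ZmZmZmdwETRnmr3cmZmaqqqqqpmYiHd3ZmZmZmdwATVoms3LmZmZqqqqqpmZiId3d2ZmZndwAjV4q83KiZmZmqqqqpmZiIh3d3dmZ3dw=="/>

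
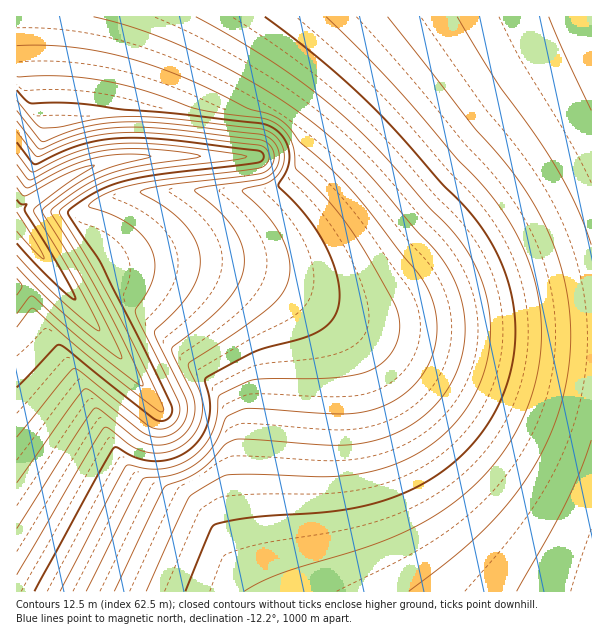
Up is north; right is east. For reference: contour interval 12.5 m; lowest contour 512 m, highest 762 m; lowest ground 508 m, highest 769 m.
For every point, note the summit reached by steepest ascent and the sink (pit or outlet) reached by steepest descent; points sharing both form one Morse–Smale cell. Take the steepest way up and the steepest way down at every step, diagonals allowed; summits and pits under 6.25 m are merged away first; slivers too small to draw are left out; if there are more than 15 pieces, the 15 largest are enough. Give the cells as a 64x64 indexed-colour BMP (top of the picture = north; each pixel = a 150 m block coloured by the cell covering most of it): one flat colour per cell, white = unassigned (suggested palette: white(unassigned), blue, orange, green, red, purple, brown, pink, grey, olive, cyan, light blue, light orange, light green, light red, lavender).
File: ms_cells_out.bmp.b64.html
<image width="64" height="64" href="data:image/bmp;base64,Qk12CAAAAAAAAHYAAAAoAAAAQAAAAEAAAAABAAQAAAAAAAAIAAATCwAAEwsAABAAAAAAAAAA////ALR3HwAOf/8ALKAsACgn1gC9Z5QAS1aMAMJ34wB/f38AIr28AM++FwDox64AeLv/AIrfmACWmP8A1bDFABERERERERERERERERERERERERERERERERERERERERERERERERERERERERERERERERERERERERERERERERERERERERERERERERERERERERERERERERERERERERERERERERERERERERERERERERERERERERERERERERERERERERERERERERERERERERERERERERERERERERERERERERERERERERERERERERERERERERERERERERERERERERERERERERERERERERERERERERERERERERERERERERERERERERERERERERERERERERERERERERERERERERERERERERERERERERERERERERERERERERERERERERERERERERERERERERERERERERERERERERERERERERERERERERERERERERERERERERERERERERERERERERERERERERERERERERERERERERERERERERERERERERERERERERERERERERERERERERERERERERERERERERERERERERERERERERERERERERERERERERERERERERERERERERERERERERERERERERERERERERERERERERERERERERERERERERERERERERERERERERERERERERERERERERERERERERERERERERERERERERERERERERERERERERERERERERERERERERERERERERERERERERERERERERERERERERERERERERERERERERERERERERERERERERERERERERERERERERERERERERERERERERERERERERERERERERERERERERERERERERERERERERERERERERERERERERERERERERERERERERERERERERERERERERERERERERERERERERERERERERERERERERERERERERERERERERERERERERERERERERERERERERERERERERERERERERERERERERERERERERERERERERERERERERERERERERERERERERERERERERERERERERERERERERERERERERERERERERERERERERERERERERERERERERERERERERERERERERERERERERERERERERERERERERERERERERERERERERERERERERERERERERERERERERERERERERERERERERERERERERERERERERERERERERERERERERERERESIiIiIiIREREREREREREREREREREREREREiIiIiIiIiIiIiIiIhERERERERERERERERERERERESIiIiIiIiIiIiIiIiIiEREREREREREREREREREREREiIiIiIiIiIiIiIiIiIiIRERERERERERERERERERERIiIiIiIiIiIiIiIiIiIiIjERERERERERERERERERERIiIiIiIiIiIiIiIiIiIiIiMxESIhEREREREREREREiIiIiIiIiIiIiIiIiIiIiIiIzMSIiIRERERERERESIiIiIiIiIiIiIiIiIiIiIiIiIjMyIiIiIiIiESIiIiIiIiIiIiIiIiIiIiIiIiIiIiIiMzIiIiIiIiIiIiIiIiIiIiIiIiIiIiIiIiIiIiIiIiIzIiIiIiIiIiIiIiIiIiIiIiIiIiIiIiIiIiIiIiIiIjIiIiIiIiIiIiIiIiIiIiIiIiIiIiIiIiIiIiIiIiIiIiIiIiIiIiIiIiIiIiIiIiIiIiIiIiIiIiIiIiIiIiIiIiIiIiIiIiIiIiIiIiIiIiIiIiIiIiIiIiIiIiIiIiIiIiIiIiIiIiIiIiIiIiIiIiIiIiIiIiIiIiIiIiIiIiIiIiIiIiIiIiIiIiIiIiIiIiIiIiIiIiIiIiIiIiIiIiIiIiIiIiIiIiIiIiIiIiIiIiIiIiIiIiIiIiIiIiIiIiIiIiIiIiIiIiIiIiIiIiIiIiIiIiIiIiIiIiIiIiIiIiIiIiIiIiIiIiIiIiIiIiIiIiIiIiIiIiIiIiIiIiIiIiIiIiIiIiIiIiIiIiIiIiIiIiIiIiIiIiIiIiIiIiIiIiIiIiIiIiIiIiIiIiIiIiIiIiIiIiIiIiIiIiIiIiIiIiIiIiIiIiIiIiIiIiIiIiIiIiIiIiIiIiIiIiIiIiIiIiIiIiIiIiIiIiIiIiIiIiIiIiIiIiIiIiIiIiIiIiIiIiIiIiIiIiIiIiIiIiIiIiIiIiIiIiIiIiIiIiIiIiIiIiIiIiIiIiIiIiIiIiIiIiIiIiIiIiIiIiIiIiIiIiIiIiIiIiIiIiIiIiIiIiIiIiIiIiIiIiIiIiIiIiIiIiIiIiIiIiIiIiIiIiIiIiIiIiIiIiIiIiIiIiIiIiIiIiIiIiIiIiIiIiIiIiIiIiIiIiIiIiIiIiIiIiIiIiIiIiIiIiIiIiIiIiIiIiIiIiIiIiIiIiIiIiIiIiIiIiIiIiIiIiIiIiIiIiIiIiIiIiIiIiIiIiIiIiIiIiIiIiIiIiIiIiIiIiIiIiIiIiIiIiIiIiIiIiIiIiIiIiIiIiIiIiIiIiIiIiIiIiIiIiIiIiIiIiIiIiIiIiIiIiIiIiIiIiIiIiIiIiIiIiIiIiIiIiIiIiIiIiIiIiIiIiIiIiIiIiIiIiIiIiIiIiIiIiIiIiIiIiIiIiIiIiIiIiIiIiIiIiIiIiIiIiIiIiIiIiIiIiIiIiIiIiIiIiIiIiIiIiIiIiIiIiIiIiIiIiIiIiIi"/>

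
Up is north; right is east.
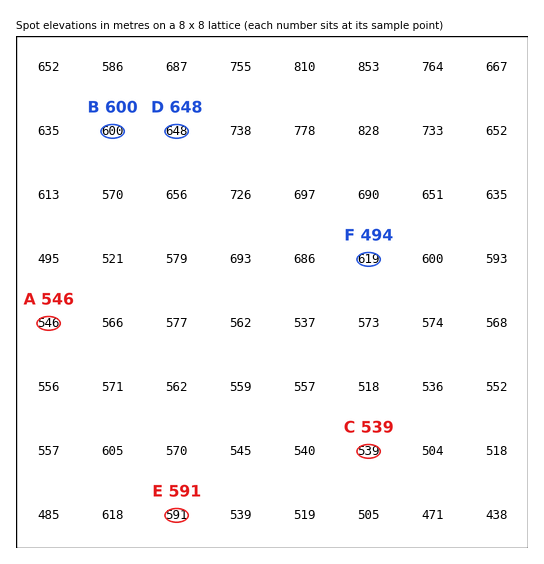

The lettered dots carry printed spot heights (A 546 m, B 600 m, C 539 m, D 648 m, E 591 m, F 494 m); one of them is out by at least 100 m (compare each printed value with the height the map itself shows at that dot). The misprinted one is F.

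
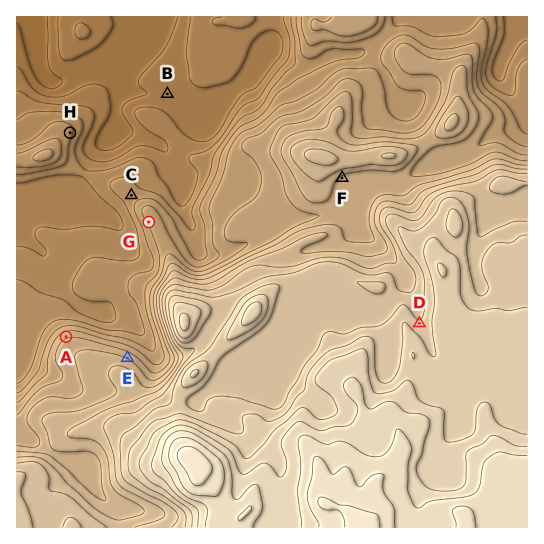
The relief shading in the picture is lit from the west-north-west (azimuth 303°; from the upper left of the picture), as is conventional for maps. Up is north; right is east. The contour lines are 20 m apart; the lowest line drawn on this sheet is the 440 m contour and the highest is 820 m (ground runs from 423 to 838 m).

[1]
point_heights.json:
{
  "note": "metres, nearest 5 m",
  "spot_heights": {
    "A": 595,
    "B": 465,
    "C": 530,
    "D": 705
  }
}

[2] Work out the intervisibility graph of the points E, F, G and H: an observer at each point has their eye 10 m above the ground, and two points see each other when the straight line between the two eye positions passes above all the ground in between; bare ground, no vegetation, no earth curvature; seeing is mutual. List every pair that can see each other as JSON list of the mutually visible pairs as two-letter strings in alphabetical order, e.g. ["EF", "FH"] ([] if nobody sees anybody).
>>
["EG", "EH", "GH"]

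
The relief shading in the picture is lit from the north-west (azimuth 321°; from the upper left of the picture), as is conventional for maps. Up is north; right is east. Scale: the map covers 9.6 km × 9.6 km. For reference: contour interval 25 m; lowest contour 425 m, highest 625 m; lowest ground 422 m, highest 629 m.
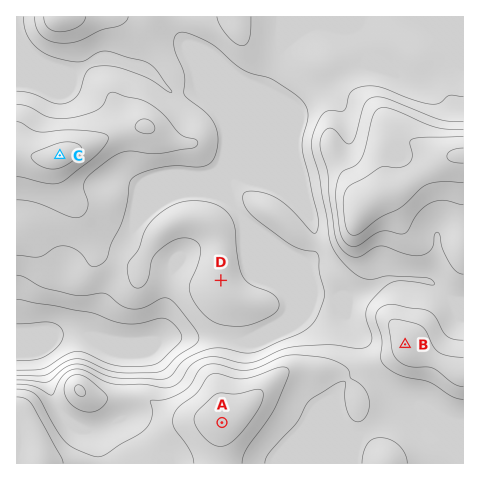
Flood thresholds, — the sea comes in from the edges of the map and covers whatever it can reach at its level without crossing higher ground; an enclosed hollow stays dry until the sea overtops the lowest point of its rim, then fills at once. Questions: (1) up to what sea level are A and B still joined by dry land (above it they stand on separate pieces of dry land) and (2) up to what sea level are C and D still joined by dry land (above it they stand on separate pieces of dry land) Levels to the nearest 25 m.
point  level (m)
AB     550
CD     500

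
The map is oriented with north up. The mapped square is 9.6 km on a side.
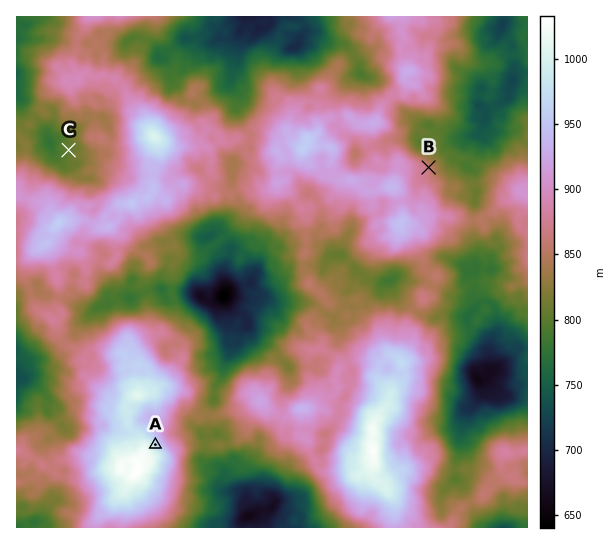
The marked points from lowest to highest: C B A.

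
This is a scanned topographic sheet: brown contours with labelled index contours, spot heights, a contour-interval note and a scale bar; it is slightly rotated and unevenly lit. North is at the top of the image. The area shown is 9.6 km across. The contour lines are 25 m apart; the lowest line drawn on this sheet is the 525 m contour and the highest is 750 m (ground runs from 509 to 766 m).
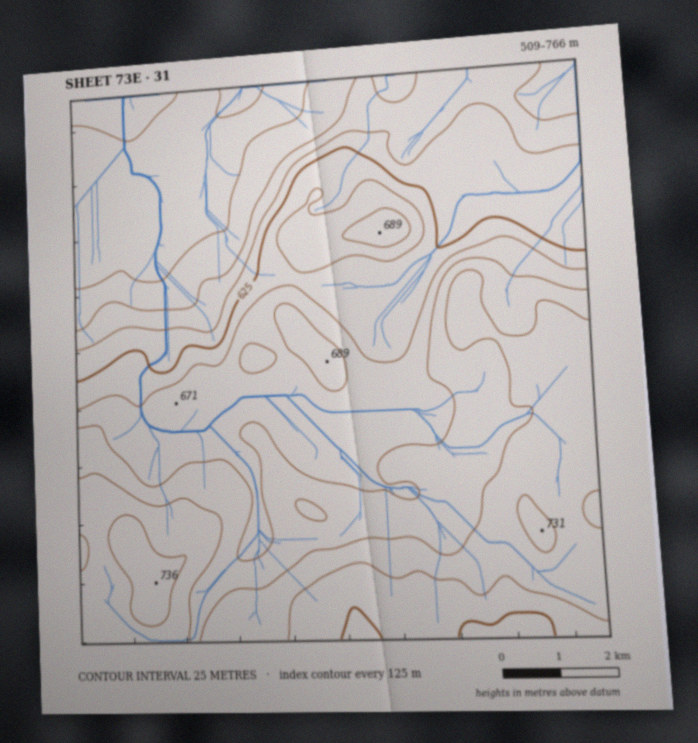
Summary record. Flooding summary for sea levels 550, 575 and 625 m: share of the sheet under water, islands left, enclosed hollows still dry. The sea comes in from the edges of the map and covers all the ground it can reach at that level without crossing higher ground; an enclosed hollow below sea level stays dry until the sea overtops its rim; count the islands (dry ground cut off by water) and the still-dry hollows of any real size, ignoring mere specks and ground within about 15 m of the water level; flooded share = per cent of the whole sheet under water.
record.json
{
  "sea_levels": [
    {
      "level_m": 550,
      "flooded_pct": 12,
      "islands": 0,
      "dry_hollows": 0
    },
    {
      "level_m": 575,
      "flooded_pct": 18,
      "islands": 0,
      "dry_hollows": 0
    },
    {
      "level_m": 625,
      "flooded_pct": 33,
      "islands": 0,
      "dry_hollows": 0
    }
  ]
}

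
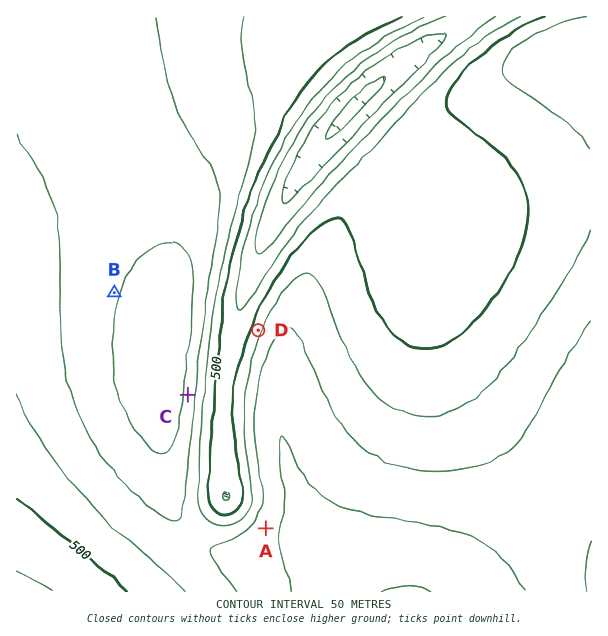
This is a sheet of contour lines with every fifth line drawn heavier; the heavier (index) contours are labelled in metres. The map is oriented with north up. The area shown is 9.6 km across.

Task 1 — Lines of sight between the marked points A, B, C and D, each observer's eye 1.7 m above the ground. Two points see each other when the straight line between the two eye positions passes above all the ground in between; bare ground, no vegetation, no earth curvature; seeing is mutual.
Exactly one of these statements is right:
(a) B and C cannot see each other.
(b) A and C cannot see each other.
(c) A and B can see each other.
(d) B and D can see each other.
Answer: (a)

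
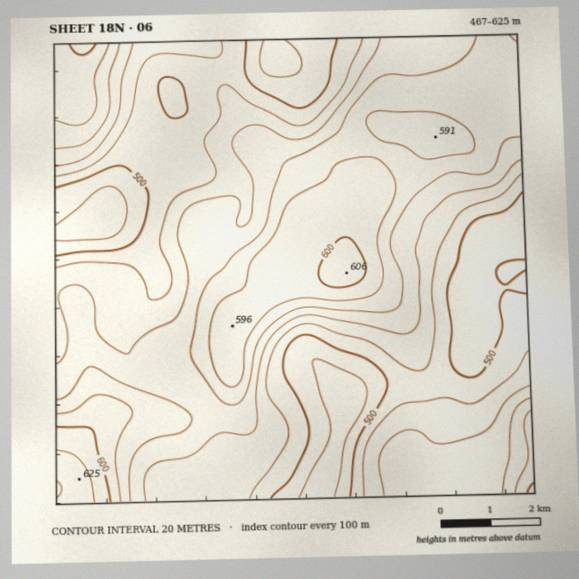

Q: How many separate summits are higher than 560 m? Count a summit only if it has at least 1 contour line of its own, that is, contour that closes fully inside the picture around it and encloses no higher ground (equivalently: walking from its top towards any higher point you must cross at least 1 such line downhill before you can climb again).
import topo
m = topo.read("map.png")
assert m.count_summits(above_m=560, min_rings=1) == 2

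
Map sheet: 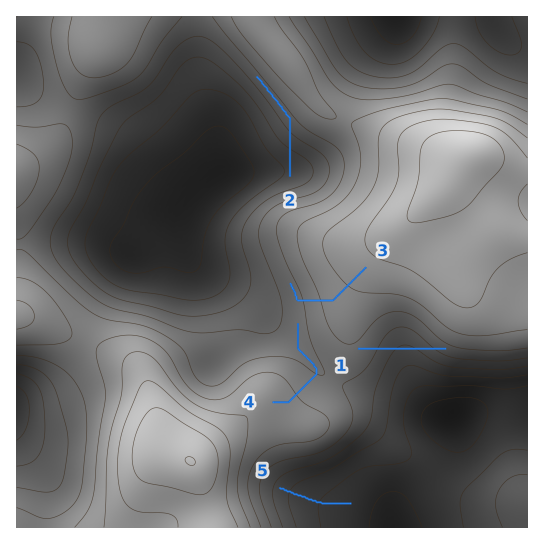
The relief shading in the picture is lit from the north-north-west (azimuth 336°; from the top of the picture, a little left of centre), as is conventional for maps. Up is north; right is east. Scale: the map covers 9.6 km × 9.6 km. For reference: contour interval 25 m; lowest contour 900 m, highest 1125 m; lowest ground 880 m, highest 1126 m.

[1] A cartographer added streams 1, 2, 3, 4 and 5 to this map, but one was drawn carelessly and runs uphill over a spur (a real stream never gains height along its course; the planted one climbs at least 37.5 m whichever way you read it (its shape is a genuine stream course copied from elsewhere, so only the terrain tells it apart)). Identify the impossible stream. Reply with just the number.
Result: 1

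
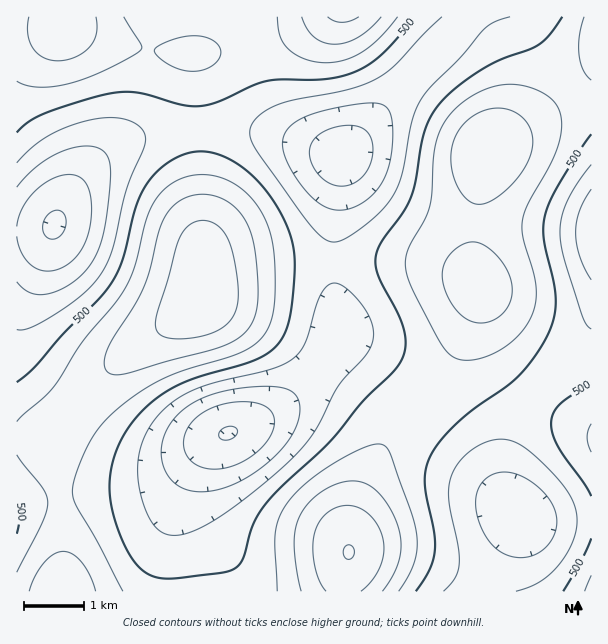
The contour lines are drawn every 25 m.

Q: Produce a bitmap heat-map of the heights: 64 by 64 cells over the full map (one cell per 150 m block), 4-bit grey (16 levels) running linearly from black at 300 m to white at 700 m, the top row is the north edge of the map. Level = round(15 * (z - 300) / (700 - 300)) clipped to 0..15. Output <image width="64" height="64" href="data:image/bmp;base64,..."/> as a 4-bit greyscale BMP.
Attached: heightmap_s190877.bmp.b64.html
<image width="64" height="64" href="data:image/bmp;base64,Qk12CAAAAAAAAHYAAAAoAAAAQAAAAEAAAAABAAQAAAAAAAAIAAATCwAAEwsAABAAAAAAAAAAAAAAABEREQAiIiIAMzMzAERERABVVVUAZmZmAHd3dwCIiIgAmZmZAKqqqgC7u7sAzMzMAN3d3QDu7u4A////AJmqqqqZmIiIiIiIiIiIiZmqq7uqqZiHd2ZmZmZ3d3iJmaqqqpmYiIiIiIiIiIiJmaq7u7qpmId3dmZmZmZ3d4iZmqqpmYiId3d3d3eIiImaqru7u6qZiHd2ZmZmZmZ3iImZqpmZiId3d3d3d3iIiZqqu7u7qpmId3dmZmZmZmd4iZmZmZiId3d3d3d3eIiJmqu7u7uqqYiHdmZmZVZmZ3iImZmZmIh3d3d3d3d3iImaq7u7u6qpiId2ZmVVVVZmd4iJmZmIiHd3d3d3d3eIiZqqu7u7qpmId3ZmZVVVVmZ3iImZmYiHd3dmZnd3d4iJmqq7u7uqmYh3dmZVVVVVZneIiJmYiId3dmZmZnd3eImZqqu7qqqZiHd2ZlVVVVVmd4iImYiIh3d2ZmZmZnd3iJmaqqqqqZmId2ZmVVVVVmZ3iIiZiIh3d2ZmZmZmZ3eIiZmqqqqZmIh3ZmZVVVVWZneIiJmIiHd3ZmZmZmZmZ3iImZqqqZmYh3dmZlVVVWZneIiJmYiId3dmZlVVVVZmd4iJmZmZmYiHd2ZmZVVmZnd4iJmZiIiHd2ZlVVVVVWZneIiZmZmZiIh3dmZmZmZnd4iJmZmYiId3ZmVVVERVVWZ3eIiZmZmIiHd3ZmZmZnd4iJmZmZiIh3dmVVRERERVVmd3iIiZmIiId3d2ZmZnd3iImZmZmYiHd2ZlVEREREVVZnd4iIiIiIiHd3d2Z3d3iIiZmZmZiIh3dmVURERERFVmZ3eIiIiIiIh3d3d3d3eIiJmZmZmYiId2ZVVEREREVVZnd4iIiIiIiId3d3d3eIiIiZmZmZmIh3dmVVRERERVVmZ3eIiIiIiIiHd3d3d3iIiImZmZmZiId3ZlVVRERVVWZnd3iIiIiIiIh3d3d3eIiIiJmZmZmYiId2ZlVVVVVVZmZ3d4iIiIiIiIh3d3d3iIiIiZmZmZmYiHd2ZmZVVWZmZnd3eIiIiIiIiId3d3d3iIiImZmZmZmYiHd3ZmZmZmZmZ3d3iIiIiIiIiHd3d3d3eIiJmZmZmZmYiId3d3ZmZmZmd3d4iIiIiIiIh3d3d3d3iImZmaqqmZmZiIiHd3ZmZmZnd3eIiIiIiIiId3d3d3eIiJmZqqqqqpmZmIiHd3ZmZmZ3d4iIiJmYiIiHd3d3d3iImZmqqqqqqqqZmIh3dmZmZnd3iIiJmZmYiIh3d3d3d4iJmaqqqqqqqqqZiId3ZmZmd3eIiJmZmZmYiHd3d3d3eIiZmqqqu7u6qqmYh3dmZmZ3d4iJmZmZmZiId3d2Znd3iImZqqu7u7uqqZiHd2ZmZnd3iImZmZmZmYiHd2ZmZnd4iJmqqru7u7qpmYh3dmZnd3iImZmaqqmZiId3ZmZmZneImZqqu7u7uqqZiHd2Zmd3eIiZmaqqqZmYh3dmZVZmZ3iJmqq7u7u6qpmId3dnd3eIiZmaqqqqmZiHdmVVVVZmd4iZqru7u7qqmYh3d3d3d4iJmZqqqqmZmId2ZVVVVWZ3iJmqq7u7uqqZiHd3d3d4iImZmqqqqZmId2ZlVERVVmd4maqru7u6qZmId3d3d3iIiZmZqqqZmYh3ZlVEREVVZ3iJmqu7u6qpmYh3d3d3eIiJmZmaqZmZiHdmVURERFVmeImaqru7qqmYiHd3d3d4iImZmZmZmZiId2ZVRERERWZ3iZqqu7qqqZiId3Znd3eIiJmZmZmZmIh3ZVVERERFVneJmqqqqqqpmId3ZmZnd3iImZmZmZmYiHdlVUREREVWd4iZqqqqqpmIh3ZmZmZ3d4iJmZmZmZiId2ZVRERERVZniJmaqqqpmYh3dmZmZmZ3iImZmZmZmIh3ZlVURERFVmd4iZmqqpmYiHdmZVVWZnd4iZmZmZmZiHdmVVVEREVWZ3iJmZmZmYiHdmZVVVVWZ3iJmZqqmZmIh3ZmVVREVVZnd4iJmZmYiHdmZVVVVVZneImZqqqqmZiHd2ZlVVVVVmZ3iIiIiIiHd2ZVVERFVWZ3iZmqqqqpmYh3ZmZVVVVWZnd3iIiIiHd2ZlVURERVZneJmaqqqqmZiId3ZmZVVWZmZ3d4iIh3d2ZlVURERFVmd4iZqqqqqpmYh3d2ZmZmZmZnd3d3d3d3ZmVVREREVVZ3iJmqqqqqmZiId3d2ZmZmZmd3d3d3d3ZmZVVURERVVmeImaqqqqqZmIiHd3d2ZmZmd3d3d3d3dmZmVVVVVVVWZ4iZmqqqqpmYiIiHd3d3dnd3d3d3d3d3ZmZlVVVVVWZneImZqqqpmZiIiIiHd3d3d3d3d3d3d3d2ZmZmVVVVZmd4iJmZmZmZmIiIiIiId3d3d3eIiIh3d3d3ZmZmZmZmZneIiZmZmZmIiIiIiIiIiHeIiIiIiIh3d3d3d3ZmZmZmd3iIiZmZmIiIiJmZiIiIiIiIiIiIiIh3d3d3d3dmZmZnd4iIiIiIiIiJmZmZmIiIiIiIiIiIiIiIiIiId3dmZmZ3d4iIiIiIiImZmZmZmIiIiImZiIiIiIiIiIiId3ZmZmd3d4iIiIiImZmamZmZmIiImZmYiIiIiImZmYiHd2ZmZnd3d4iIiIiZmqqqmZmZiIiZmZiIiIiJmZmZmYh3dmZmZ3d3d3iIiJmaqqqpmZmIiIiIiIiIiImZmqqZmId3ZmZmd3d3d4iImZqqqqqZmIiIiIiIiIiImZmqqqqZiHd2ZmZ3d3d3eIiZmqqqqpmYiIiIiIiIiIiZmqqqqqmYh3dmZmZ3d3d4iJ"/>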